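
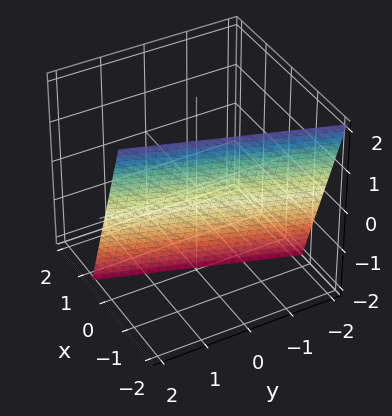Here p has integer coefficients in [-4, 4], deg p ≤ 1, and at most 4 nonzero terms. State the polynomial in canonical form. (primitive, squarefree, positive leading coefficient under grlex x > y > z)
1. deg p = 1.
2. Reading off the gridlines: it crosses the y-axis at the gridline y = 2; it meets the z-axis at z = -2 (among the integer gridlines).
3. Solving for integer coefficients yields p as stated.

3*x - y + z + 2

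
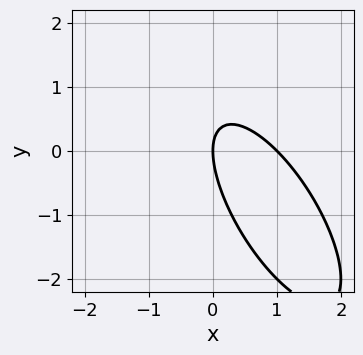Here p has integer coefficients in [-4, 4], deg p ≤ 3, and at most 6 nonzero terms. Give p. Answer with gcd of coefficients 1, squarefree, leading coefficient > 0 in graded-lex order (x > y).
1. deg p = 2. The shape is more complex than any degree-1 curve.
2. Observable constraints: it crosses the y-axis at the gridline y = 0; among the integer gridlines, it crosses the x-axis at x ∈ {0, 1}.
3. These observations pin down the coefficients.

2*x^2 + 2*x*y + y^2 - 2*x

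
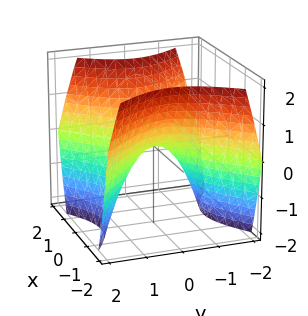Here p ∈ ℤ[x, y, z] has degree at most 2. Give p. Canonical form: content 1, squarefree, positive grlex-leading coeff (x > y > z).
1. Degree: a saddle surface; a quadric, so deg p = 2.
2. Symmetries: mirror symmetry y ↦ −y ⇒ only even powers of y; the x ↦ −x reflection is a symmetry, so x appears only in even powers.
3. From the axis intercepts and sections: it crosses the y-axis at the gridline y = 0; it meets the z-axis at z = 0 (among the integer gridlines); it meets the x-axis at x = 0 (among the integer gridlines).
4. Fitting integer coefficients to these (and the overall shape) gives p.

x^2 - y^2 - z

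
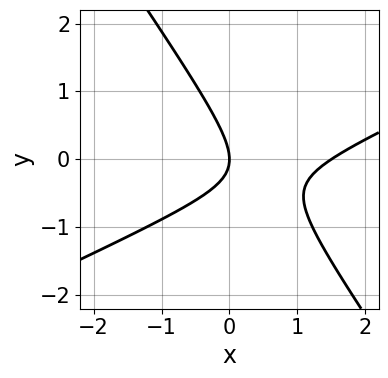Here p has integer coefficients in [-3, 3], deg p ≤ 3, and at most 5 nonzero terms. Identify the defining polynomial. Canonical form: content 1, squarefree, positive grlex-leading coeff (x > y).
2*x^2 - 3*x*y - 3*y^2 - 3*x

First, degree: a generic line meets the curve in up to 2 points, so deg p = 2.
Next, from the axis intercepts and sections: one x-axis crossing is at x = 0; it crosses the y-axis at the gridline y = 0.
Finally, these observations pin down the coefficients.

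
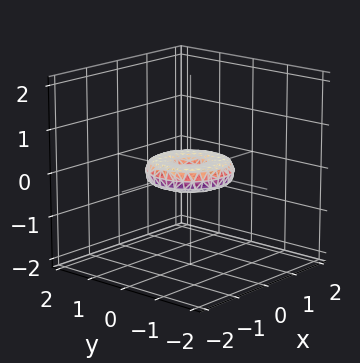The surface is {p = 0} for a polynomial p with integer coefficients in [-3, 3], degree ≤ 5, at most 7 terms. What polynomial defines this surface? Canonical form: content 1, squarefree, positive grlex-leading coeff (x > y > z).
1. Degree: the shape is more complex than any degree-3 surface, so deg p = 4.
2. Symmetries: the z-axis is an axis of rotation, so x and y enter only as x² + y².
3. From the visible intercepts: among the integer gridlines, it crosses the x-axis at x ∈ {-1, 0, 1}; one z-axis crossing is at z = 0; the y-axis gridline crossings are at y ∈ {-1, 0, 1}.
4. Together with the visible shape, these determine p as stated.

x^4 + 2*x^2*y^2 + y^4 - x^2 - y^2 + 3*z^2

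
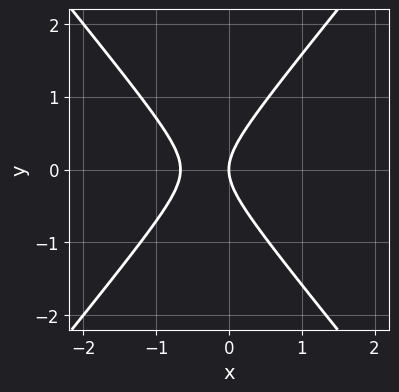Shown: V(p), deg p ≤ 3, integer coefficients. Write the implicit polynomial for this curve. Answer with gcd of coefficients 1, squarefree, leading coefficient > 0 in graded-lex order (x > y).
The degree is 2 — a generic line meets the curve in up to 2 points.
Symmetries: mirror symmetry y ↦ −y ⇒ only even powers of y.
Checking where it meets the axes: it crosses the x-axis at the gridline x = 0; it meets the y-axis at y = 0 (among the integer gridlines).
Assembling these constraints gives the stated polynomial.

3*x^2 - 2*y^2 + 2*x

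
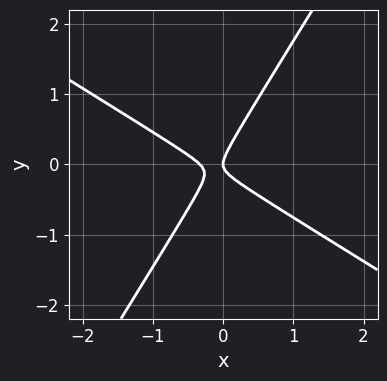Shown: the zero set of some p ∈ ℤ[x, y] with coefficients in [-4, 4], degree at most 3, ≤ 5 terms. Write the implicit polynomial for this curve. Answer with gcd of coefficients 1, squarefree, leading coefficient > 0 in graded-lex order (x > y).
First, degree: no degree-1 curve has this shape, so deg p = 2.
Next, against the integer gridlines: it crosses the y-axis at the gridline y = 0; it meets the x-axis at x = 0 (among the integer gridlines).
Finally, putting this together gives p.

3*x^2 + 3*x*y - 3*y^2 + x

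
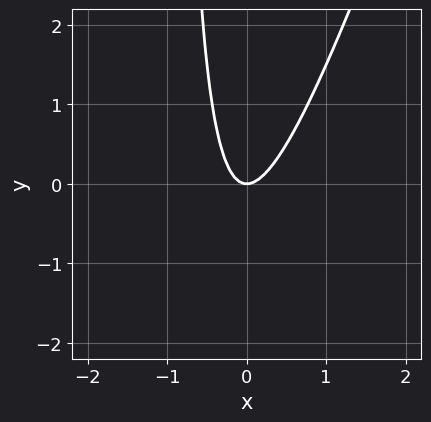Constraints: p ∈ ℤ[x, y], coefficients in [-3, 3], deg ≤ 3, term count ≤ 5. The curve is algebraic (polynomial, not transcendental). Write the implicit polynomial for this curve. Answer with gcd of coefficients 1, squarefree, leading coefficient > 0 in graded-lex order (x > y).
3*x^2 - x*y - y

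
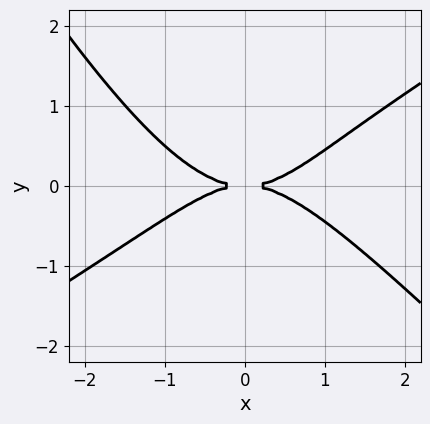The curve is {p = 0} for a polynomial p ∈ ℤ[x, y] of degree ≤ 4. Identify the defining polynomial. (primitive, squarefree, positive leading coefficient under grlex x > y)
x^4 - 2*x^2*y^2 - x*y^3 + y^3 - 3*y^2

deg p = 4.
Observable constraints: it crosses the x-axis at the gridline x = 0; it meets the y-axis at y = 0 (among the integer gridlines).
Solving for integer coefficients yields p as stated.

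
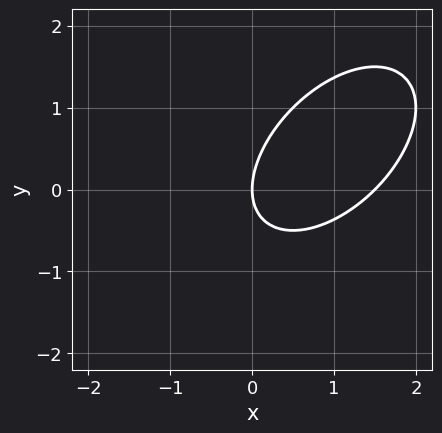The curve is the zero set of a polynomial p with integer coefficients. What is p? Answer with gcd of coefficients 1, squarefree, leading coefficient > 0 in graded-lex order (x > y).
First, deg p = 2. A generic line meets the curve in up to 2 points.
Next, reading off the gridlines: one x-axis crossing is at x = 0; it meets the y-axis at y = 0 (among the integer gridlines).
Finally, the integer polynomial consistent with all of this is the stated p.

2*x^2 - 2*x*y + 2*y^2 - 3*x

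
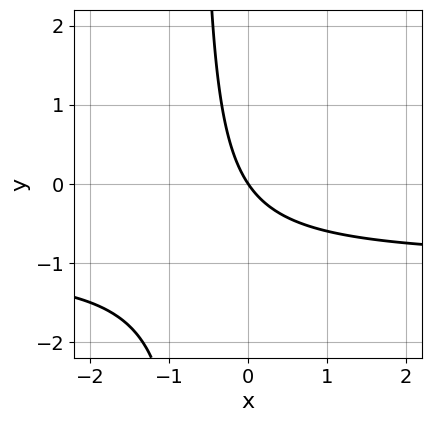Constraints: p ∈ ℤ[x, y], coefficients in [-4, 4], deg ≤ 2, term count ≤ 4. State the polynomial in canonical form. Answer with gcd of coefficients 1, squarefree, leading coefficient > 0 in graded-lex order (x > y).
3*x*y + 3*x + 2*y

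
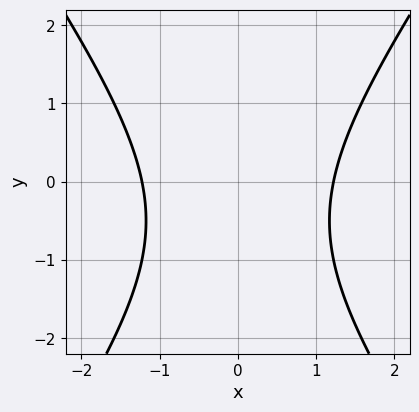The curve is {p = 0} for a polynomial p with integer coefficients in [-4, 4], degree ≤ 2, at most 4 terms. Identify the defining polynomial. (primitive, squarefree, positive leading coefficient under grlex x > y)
(a) The degree is 2 — the shape is more complex than any degree-1 curve.
(b) Symmetries: it's symmetric under x → −x, forcing even powers of x.
(c) Checking where it meets the axes: the curve avoids every integer y-axis point in the box.
(d) Putting this together gives p.

2*x^2 - y^2 - y - 3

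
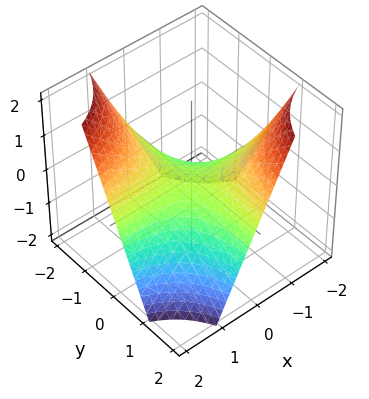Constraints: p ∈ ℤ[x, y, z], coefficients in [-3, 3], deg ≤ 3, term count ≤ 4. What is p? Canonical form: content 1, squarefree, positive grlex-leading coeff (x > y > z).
x*y + z

The degree is 2 — a saddle surface; a quadric.
Against the integer gridlines: every point of the x-axis in the box is on the surface; one z-axis crossing is at z = 0; every point of the y-axis in the box is on the surface.
Together with the visible shape, these determine p as stated.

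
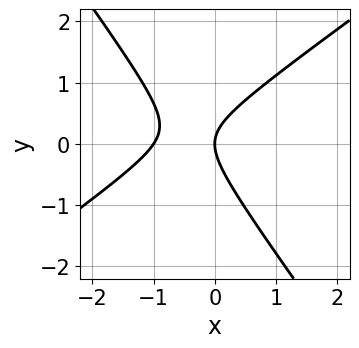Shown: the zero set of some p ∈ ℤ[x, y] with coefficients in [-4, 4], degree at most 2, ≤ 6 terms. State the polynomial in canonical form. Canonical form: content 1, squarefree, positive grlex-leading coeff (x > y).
3*x^2 - 2*x*y - 3*y^2 + 3*x

First, degree: a generic line meets the curve in up to 2 points, so deg p = 2.
Next, from the axis intercepts and sections: one y-axis crossing is at y = 0; the x-axis gridline crossings are at x ∈ {-1, 0}.
Finally, assembling these constraints gives the stated polynomial.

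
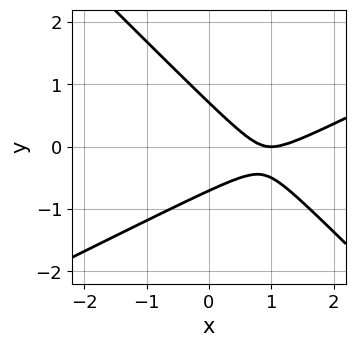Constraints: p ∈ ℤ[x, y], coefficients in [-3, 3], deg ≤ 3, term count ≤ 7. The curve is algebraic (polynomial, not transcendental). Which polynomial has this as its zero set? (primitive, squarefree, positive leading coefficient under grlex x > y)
(a) The degree is 2 — a generic line meets the curve in up to 2 points.
(b) From the visible intercepts: one x-axis crossing is at x = 1.
(c) These observations pin down the coefficients.

x^2 - x*y - 2*y^2 - 2*x + 1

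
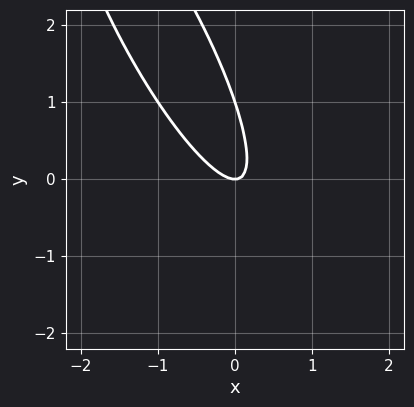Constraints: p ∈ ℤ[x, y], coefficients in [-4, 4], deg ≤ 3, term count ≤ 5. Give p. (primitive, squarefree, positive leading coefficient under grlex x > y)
1. deg p = 2. The shape is more complex than any degree-1 curve.
2. Observable constraints: it crosses the x-axis at the gridline x = 0; among the integer gridlines, it crosses the y-axis at y ∈ {0, 1}.
3. Solving for integer coefficients yields p as stated.

3*x^2 + 3*x*y + y^2 - y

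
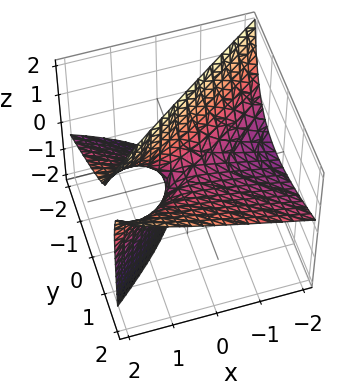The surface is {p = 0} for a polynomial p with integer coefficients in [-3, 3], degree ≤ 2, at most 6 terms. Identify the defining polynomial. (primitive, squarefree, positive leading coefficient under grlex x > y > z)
First, deg p = 2. The shape is more complex than any degree-1 surface.
Then, from the axis intercepts and sections: it crosses the y-axis at the gridline y = 0; it meets the x-axis at x = 0 (among the integer gridlines); one z-axis crossing is at z = 0.
Finally, these observations pin down the coefficients.

x^2 - 3*x*z - 2*y^2 + 3*y*z + 2*z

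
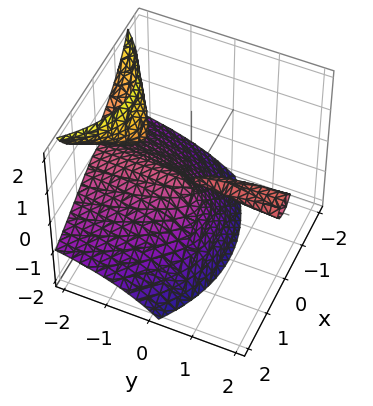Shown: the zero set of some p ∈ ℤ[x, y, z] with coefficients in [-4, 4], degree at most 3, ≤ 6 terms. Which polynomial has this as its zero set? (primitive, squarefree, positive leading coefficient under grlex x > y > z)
2*y*z^2 + z^3 + 2*x^2 - y*z

First, the picture has 3 separate pieces. Treating them together as one polynomial.
Next, degree: a generic line meets the surface in up to 3 points, so deg p = 3.
Next, from the axis intercepts and sections: it meets the z-axis at z = 0 (among the integer gridlines); it crosses the x-axis at the gridline x = 0; every point of the y-axis in the box is on the surface.
Finally, fitting integer coefficients to these (and the overall shape) gives p.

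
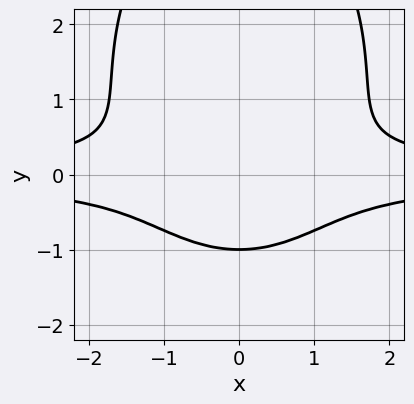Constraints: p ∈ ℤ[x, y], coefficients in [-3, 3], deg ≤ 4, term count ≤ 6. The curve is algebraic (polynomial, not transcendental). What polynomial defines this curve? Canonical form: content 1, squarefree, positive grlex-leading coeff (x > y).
The degree is 4 — no degree-3 curve has this shape.
Symmetries: it's symmetric under x → −x, forcing even powers of x.
From the visible intercepts: no x-intercept at any integer in the box; it crosses the y-axis at the gridline y = -1.
Fitting integer coefficients to these (and the overall shape) gives p.

2*x^2*y^2 + y^4 - 3*y^3 - 3*y^2 - 1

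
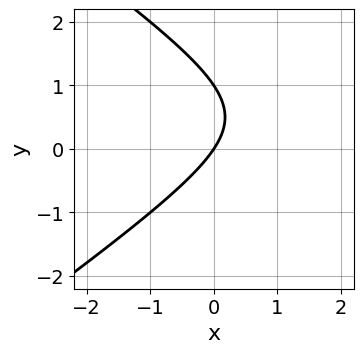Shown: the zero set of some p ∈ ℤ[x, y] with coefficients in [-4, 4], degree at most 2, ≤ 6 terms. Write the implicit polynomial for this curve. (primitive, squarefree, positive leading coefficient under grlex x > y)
x^2 - 2*y^2 - 3*x + 2*y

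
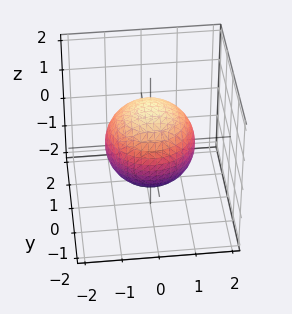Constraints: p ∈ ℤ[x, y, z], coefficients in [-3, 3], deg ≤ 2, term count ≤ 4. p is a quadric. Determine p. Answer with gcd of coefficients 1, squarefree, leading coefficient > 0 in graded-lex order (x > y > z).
2*x^2 + 2*y^2 + 2*z^2 - 3

deg p = 2. Bounded and convex; a quadric.
Symmetries: mirror symmetry z ↦ −z ⇒ only even powers of z; the z-axis is an axis of rotation, so x and y enter only as x² + y².
Against the integer gridlines: a circular section at z = 0 has radius between 1 and 2.
Fitting integer coefficients to these (and the overall shape) gives p.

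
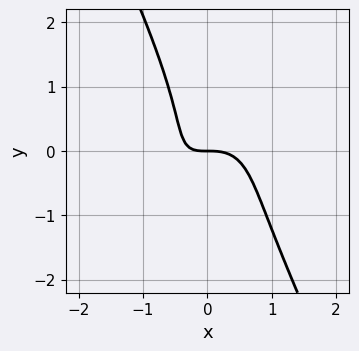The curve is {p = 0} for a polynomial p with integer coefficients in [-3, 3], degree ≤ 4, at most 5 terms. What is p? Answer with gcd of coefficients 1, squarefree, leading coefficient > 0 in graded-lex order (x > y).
1. deg p = 3.
2. Reading off the gridlines: it meets the y-axis at y = 0 (among the integer gridlines); it crosses the x-axis at the gridline x = 0.
3. Together with the visible shape, these determine p as stated.

3*x^3 - 3*x^2*y + y^3 + 2*x*y + 2*y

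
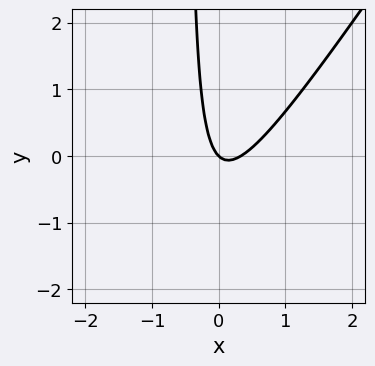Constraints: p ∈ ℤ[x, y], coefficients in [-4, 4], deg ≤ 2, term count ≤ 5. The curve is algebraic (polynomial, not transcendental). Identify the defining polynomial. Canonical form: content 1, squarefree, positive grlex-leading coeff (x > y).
3*x^2 - 2*x*y - x - y

deg p = 2.
Observable constraints: it crosses the x-axis at the gridline x = 0; it crosses the y-axis at the gridline y = 0.
Assembling these constraints gives the stated polynomial.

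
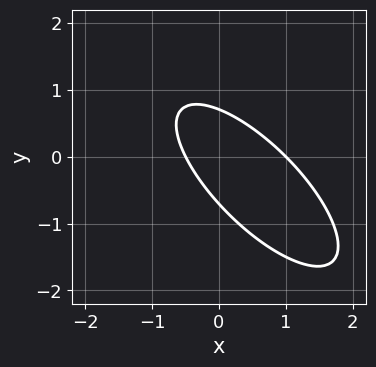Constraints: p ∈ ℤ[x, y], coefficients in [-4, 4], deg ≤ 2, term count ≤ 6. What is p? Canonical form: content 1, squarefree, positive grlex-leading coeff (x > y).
2*x^2 + 3*x*y + 2*y^2 - x - 1

(a) The degree is 2 — a generic line meets the curve in up to 2 points.
(b) Checking where it meets the axes: it meets the x-axis at x = 1 (among the integer gridlines).
(c) Fitting integer coefficients to these (and the overall shape) gives p.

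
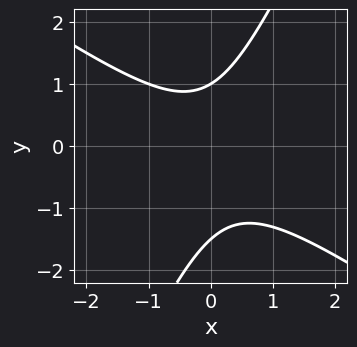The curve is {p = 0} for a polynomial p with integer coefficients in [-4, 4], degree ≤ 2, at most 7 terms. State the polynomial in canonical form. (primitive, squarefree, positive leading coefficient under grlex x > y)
3*x^2 + 3*x*y - 2*y^2 - y + 3

First, degree: no degree-1 curve has this shape, so deg p = 2.
Then, checking where it meets the axes: it misses every integer gridline on the x-axis; it meets the y-axis at y = 1 (among the integer gridlines).
Finally, putting this together gives p.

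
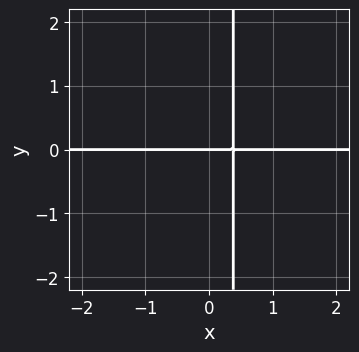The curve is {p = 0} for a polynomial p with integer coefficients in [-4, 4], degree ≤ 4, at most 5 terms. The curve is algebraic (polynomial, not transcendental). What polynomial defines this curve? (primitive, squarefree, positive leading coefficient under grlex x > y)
1. The degree is 3 — the shape is more complex than any degree-2 curve.
2. From the axis intercepts and sections: it crosses the y-axis at the gridline y = 0; the visible x-axis segment lies entirely on the curve.
3. Putting this together gives p.

x^2*y - 3*x*y + y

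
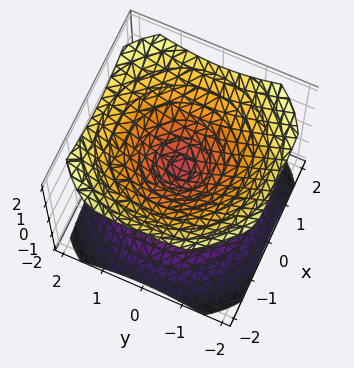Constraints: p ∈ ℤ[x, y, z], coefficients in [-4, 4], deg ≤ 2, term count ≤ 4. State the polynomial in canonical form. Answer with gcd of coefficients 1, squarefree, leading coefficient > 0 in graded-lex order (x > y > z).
2*x^2 + 2*y^2 - 3*z^2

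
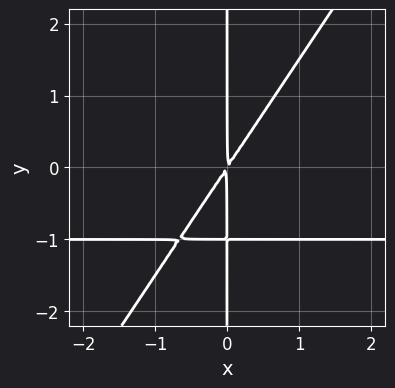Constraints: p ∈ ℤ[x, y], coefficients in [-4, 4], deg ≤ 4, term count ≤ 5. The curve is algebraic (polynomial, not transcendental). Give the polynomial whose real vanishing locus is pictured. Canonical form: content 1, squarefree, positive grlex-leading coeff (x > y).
1. deg p = 3. The shape is more complex than any degree-2 curve.
2. Observable constraints: every point of the y-axis in the box is on the curve.
3. Matching integer coefficients to the picture gives p.

3*x^2*y - 2*x*y^2 + 3*x^2 - 2*x*y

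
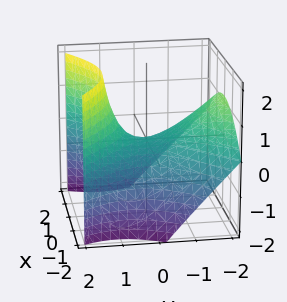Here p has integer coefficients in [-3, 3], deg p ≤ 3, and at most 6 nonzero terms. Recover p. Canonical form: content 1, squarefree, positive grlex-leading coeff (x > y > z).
x^2 - y^2 - y*z + 2*z

1. Degree: no degree-1 surface has this shape, so deg p = 2.
2. Reading off the gridlines: it meets the y-axis at y = 0 (among the integer gridlines); it crosses the x-axis at the gridline x = 0; it meets the z-axis at z = 0 (among the integer gridlines).
3. Solving for integer coefficients yields p as stated.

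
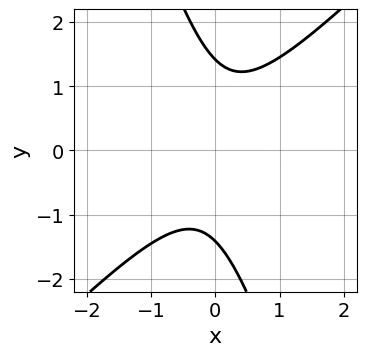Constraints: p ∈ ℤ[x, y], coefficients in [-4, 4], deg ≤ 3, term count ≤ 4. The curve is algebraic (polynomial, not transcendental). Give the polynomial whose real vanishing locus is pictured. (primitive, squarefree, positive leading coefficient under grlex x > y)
3*x^2 - 2*x*y - y^2 + 2

1. The degree is 2 — no degree-1 curve has this shape.
2. Reading off the gridlines: no x-intercept at any integer in the box.
3. Together with the visible shape, these determine p as stated.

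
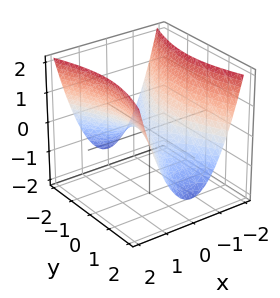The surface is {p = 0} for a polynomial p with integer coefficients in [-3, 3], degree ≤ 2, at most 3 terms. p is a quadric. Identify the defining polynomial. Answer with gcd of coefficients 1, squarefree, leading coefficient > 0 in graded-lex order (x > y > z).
1. Degree: a hyperbolic paraboloid; a quadric, so deg p = 2.
2. Symmetries: mirror symmetry y ↦ −y ⇒ only even powers of y; it's symmetric under x → −x, forcing even powers of x.
3. Against the integer gridlines: it crosses the x-axis at the gridline x = 0; it crosses the y-axis at the gridline y = 0.
4. These observations pin down the coefficients.

3*x^2 - y^2 - 3*z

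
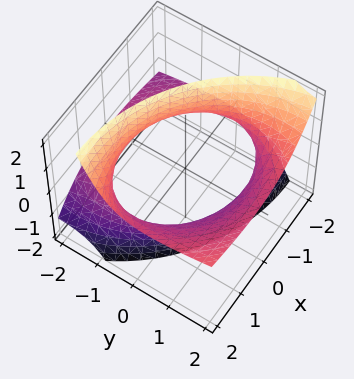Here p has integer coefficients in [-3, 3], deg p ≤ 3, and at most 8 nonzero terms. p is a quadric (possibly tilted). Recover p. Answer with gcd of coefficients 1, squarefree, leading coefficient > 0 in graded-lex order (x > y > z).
1. Degree: no degree-1 surface has this shape, so deg p = 2.
2. From the axis intercepts and sections: no z-intercept at any integer in the box.
3. Assembling these constraints gives the stated polynomial.

x^2 - 2*x*z + y^2 - 3*y*z - z^2 - 3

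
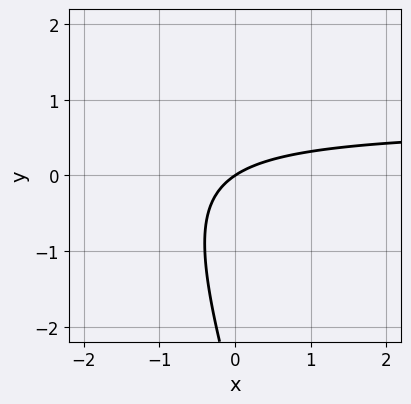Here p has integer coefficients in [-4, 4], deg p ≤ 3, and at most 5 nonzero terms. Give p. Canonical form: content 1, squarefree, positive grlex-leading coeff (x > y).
First, deg p = 2. A generic line meets the curve in up to 2 points.
Then, from the axis intercepts and sections: it crosses the y-axis at the gridline y = 0; it meets the x-axis at x = 0 (among the integer gridlines).
Finally, the integer polynomial consistent with all of this is the stated p.

3*x*y + y^2 - 2*x + 3*y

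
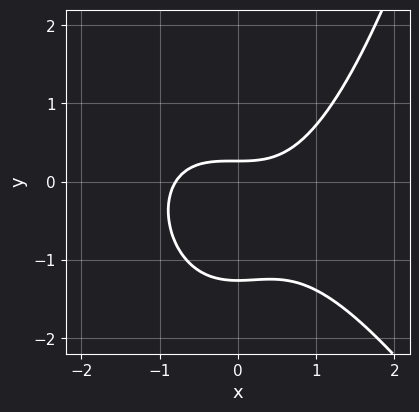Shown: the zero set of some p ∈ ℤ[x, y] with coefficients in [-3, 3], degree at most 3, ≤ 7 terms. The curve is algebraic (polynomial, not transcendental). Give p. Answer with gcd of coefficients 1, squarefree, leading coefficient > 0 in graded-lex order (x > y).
2*x^3 + x^2*y - 3*y^2 - 3*y + 1

Degree: no degree-2 curve has this shape, so deg p = 3.
Solving for integer coefficients yields p as stated.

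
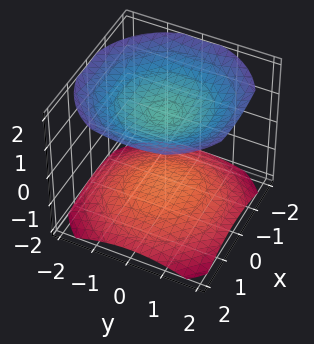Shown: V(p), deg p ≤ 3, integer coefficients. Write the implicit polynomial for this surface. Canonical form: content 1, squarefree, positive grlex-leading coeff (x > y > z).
x^2 + y^2 - 2*z^2 + 3

First, I count 2 distinct pieces.
Next, the degree is 2 — two separate bowl-shaped sheets opening away from each other; a quadric.
Next, symmetries: the z ↦ −z reflection is a symmetry, so z appears only in even powers; the surface is invariant under rotation about z: p = q(x² + y², z).
Next, observable constraints: the surface avoids every integer y-axis point in the box; the surface avoids every integer x-axis point in the box.
Finally, together with the visible shape, these determine p as stated.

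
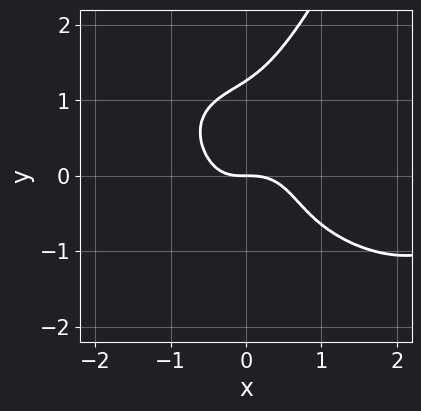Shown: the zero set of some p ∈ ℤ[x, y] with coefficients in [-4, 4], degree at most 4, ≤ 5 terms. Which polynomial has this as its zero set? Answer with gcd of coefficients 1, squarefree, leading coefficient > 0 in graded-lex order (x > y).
x^4 - 2*x*y^3 + y^4 - 3*x^3 - 2*y

(a) Degree: the shape is more complex than any degree-3 curve, so deg p = 4.
(b) Reading off the gridlines: it crosses the y-axis at the gridline y = 0; it crosses the x-axis at the gridline x = 0.
(c) Fitting integer coefficients to these (and the overall shape) gives p.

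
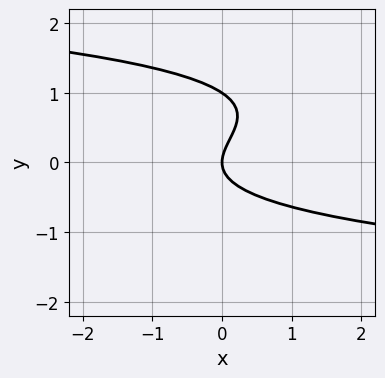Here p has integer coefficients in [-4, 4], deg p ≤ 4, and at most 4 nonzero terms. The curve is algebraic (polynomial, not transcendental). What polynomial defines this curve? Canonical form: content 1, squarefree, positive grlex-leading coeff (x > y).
(a) Degree: the shape is more complex than any degree-2 curve, so deg p = 3.
(b) Observable constraints: the y-axis gridline crossings are at y ∈ {0, 1}; it crosses the x-axis at the gridline x = 0.
(c) Together with the visible shape, these determine p as stated.

3*y^3 - 3*y^2 + 2*x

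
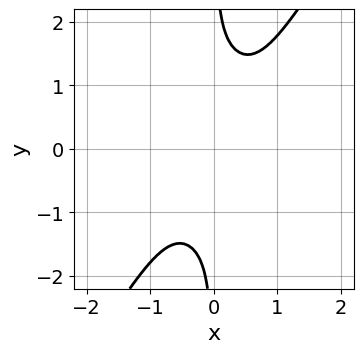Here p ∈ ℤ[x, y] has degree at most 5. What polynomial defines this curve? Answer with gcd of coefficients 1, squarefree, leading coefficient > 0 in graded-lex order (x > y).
First, the degree is 4 — no degree-3 curve has this shape.
Then, reading off the gridlines: it misses every integer gridline on the x-axis; it misses every integer gridline on the y-axis.
Finally, solving for integer coefficients yields p as stated.

3*x^4 + 2*x^2*y^2 - 2*x*y^3 + 2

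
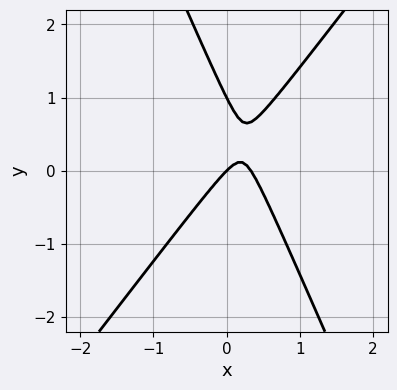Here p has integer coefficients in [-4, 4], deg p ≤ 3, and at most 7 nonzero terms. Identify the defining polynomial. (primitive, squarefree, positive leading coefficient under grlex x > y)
3*x^2 - x*y - y^2 - x + y

1. The degree is 2 — the shape is more complex than any degree-1 curve.
2. Against the integer gridlines: it meets the x-axis at x = 0 (among the integer gridlines); the y-axis gridline crossings are at y ∈ {0, 1}.
3. Fitting integer coefficients to these (and the overall shape) gives p.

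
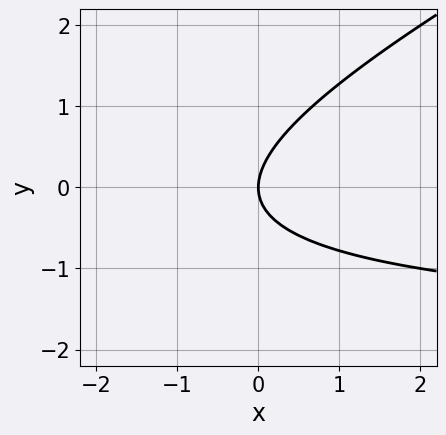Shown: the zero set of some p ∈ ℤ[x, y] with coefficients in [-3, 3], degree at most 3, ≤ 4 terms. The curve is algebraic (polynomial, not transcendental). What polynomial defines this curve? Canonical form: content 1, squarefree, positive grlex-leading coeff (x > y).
First, deg p = 2. A generic line meets the curve in up to 2 points.
Then, observable constraints: one y-axis crossing is at y = 0; it crosses the x-axis at the gridline x = 0.
Finally, matching integer coefficients to the picture gives p.

x*y - 2*y^2 + 2*x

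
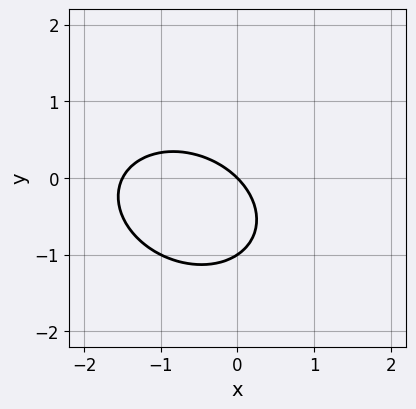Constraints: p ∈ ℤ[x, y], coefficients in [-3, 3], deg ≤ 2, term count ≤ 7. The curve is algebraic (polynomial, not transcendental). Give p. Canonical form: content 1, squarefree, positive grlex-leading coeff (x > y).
2*x^2 + x*y + 3*y^2 + 3*x + 3*y

The degree is 2 — the shape is more complex than any degree-1 curve.
Observable constraints: among the integer gridlines, it crosses the y-axis at y ∈ {-1, 0}; it meets the x-axis at x = 0 (among the integer gridlines).
Solving for integer coefficients yields p as stated.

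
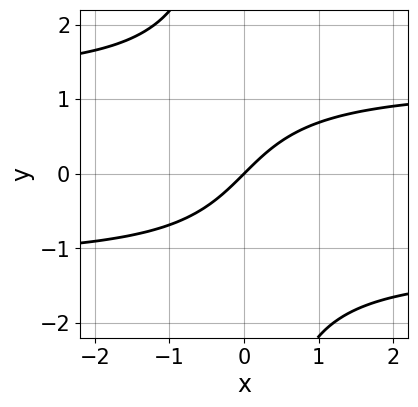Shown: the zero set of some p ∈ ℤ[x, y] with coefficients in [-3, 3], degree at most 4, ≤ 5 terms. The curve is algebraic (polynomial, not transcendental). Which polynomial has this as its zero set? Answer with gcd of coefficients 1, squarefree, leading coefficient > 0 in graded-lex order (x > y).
2*x*y^2 - 3*x + 3*y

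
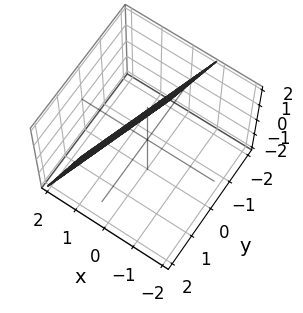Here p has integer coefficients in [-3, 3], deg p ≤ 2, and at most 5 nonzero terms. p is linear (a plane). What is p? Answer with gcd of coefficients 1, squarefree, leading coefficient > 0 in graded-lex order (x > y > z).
The degree is 1 — every cross-section is a straight line — this is a plane.
From the axis intercepts and sections: it crosses the z-axis at the gridline z = 2; it meets the y-axis at y = -2 (among the integer gridlines).
Putting this together gives p.

3*x - y + z - 2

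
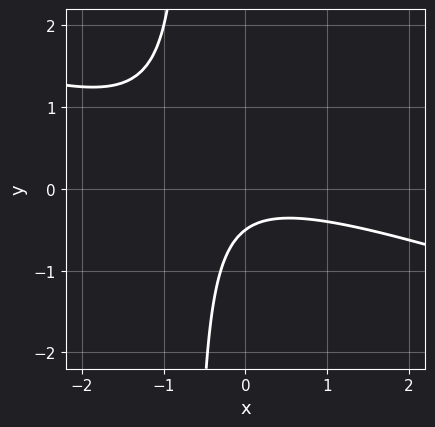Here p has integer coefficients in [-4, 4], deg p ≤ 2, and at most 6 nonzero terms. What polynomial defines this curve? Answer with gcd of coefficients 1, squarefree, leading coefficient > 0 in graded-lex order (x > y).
x^2 + 3*x*y + 2*y + 1

1. Degree: the shape is more complex than any degree-1 curve, so deg p = 2.
2. Observable constraints: no x-intercept at any integer in the box.
3. Solving for integer coefficients yields p as stated.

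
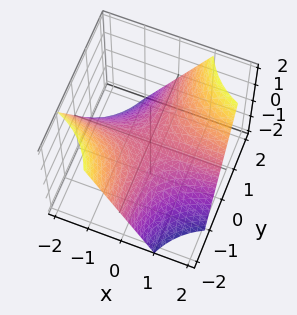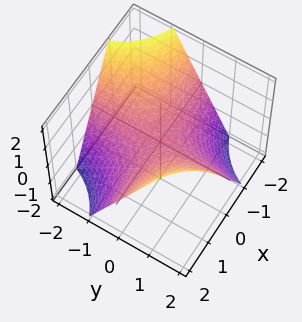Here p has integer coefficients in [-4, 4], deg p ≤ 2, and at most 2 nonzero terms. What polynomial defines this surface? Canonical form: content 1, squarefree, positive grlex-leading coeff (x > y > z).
x*y - z

(a) Degree: a saddle surface; a quadric, so deg p = 2.
(b) Checking where it meets the axes: it meets the z-axis at z = 0 (among the integer gridlines); every point of the x-axis in the box is on the surface.
(c) Matching integer coefficients to the picture gives p.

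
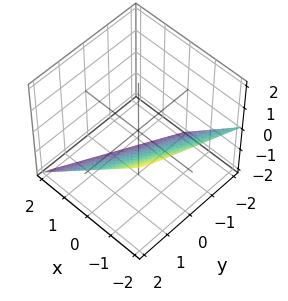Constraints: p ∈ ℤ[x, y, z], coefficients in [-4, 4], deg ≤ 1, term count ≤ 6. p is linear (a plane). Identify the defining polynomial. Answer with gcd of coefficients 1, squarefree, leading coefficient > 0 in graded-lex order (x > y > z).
2*x - y + 2*z + 2

Degree: every cross-section is a straight line — this is a plane, so deg p = 1.
From the axis intercepts and sections: one y-axis crossing is at y = 2; it crosses the z-axis at the gridline z = -1; it meets the x-axis at x = -1 (among the integer gridlines).
Together with the visible shape, these determine p as stated.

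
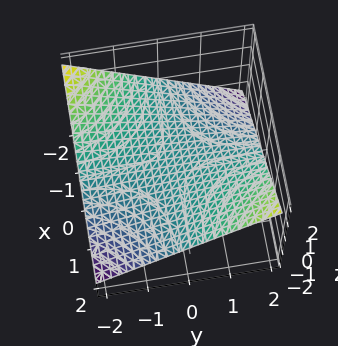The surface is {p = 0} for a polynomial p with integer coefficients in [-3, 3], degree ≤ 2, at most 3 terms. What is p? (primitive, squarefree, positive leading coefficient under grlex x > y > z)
Degree: a saddle surface; a quadric, so deg p = 2.
Checking where it meets the axes: the visible x-axis segment lies entirely on the surface; every point of the y-axis in the box is on the surface; one z-axis crossing is at z = 0.
Matching integer coefficients to the picture gives p.

x*y - 3*z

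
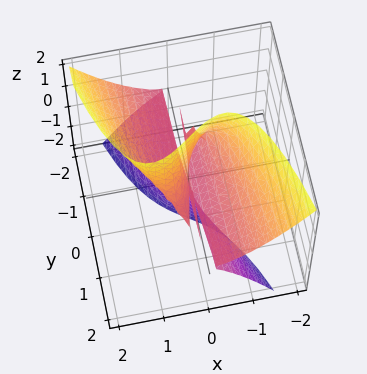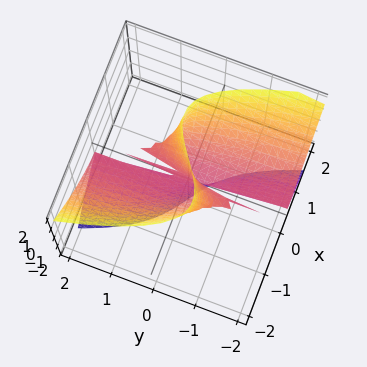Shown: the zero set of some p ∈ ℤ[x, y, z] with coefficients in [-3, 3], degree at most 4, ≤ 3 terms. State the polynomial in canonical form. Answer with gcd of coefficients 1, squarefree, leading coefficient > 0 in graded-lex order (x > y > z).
The degree is 3 — no degree-2 surface has this shape.
Observable constraints: every point of the y-axis in the box is on the surface; it crosses the x-axis at the gridline x = 0; the visible z-axis segment lies entirely on the surface.
Assembling these constraints gives the stated polynomial.

3*x^3 + 2*y*z^2 - 3*x*z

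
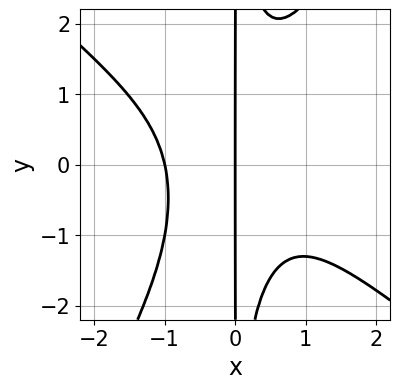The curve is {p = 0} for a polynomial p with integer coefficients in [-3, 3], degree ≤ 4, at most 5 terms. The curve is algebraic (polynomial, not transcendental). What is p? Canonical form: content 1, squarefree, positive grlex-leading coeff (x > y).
1. deg p = 4. No degree-3 curve has this shape.
2. Against the integer gridlines: every point of the y-axis in the box is on the curve; among the integer gridlines, it crosses the x-axis at x ∈ {-1, 0}.
3. Assembling these constraints gives the stated polynomial.

3*x^4 + 2*x^3*y - 2*x^2*y^2 + 3*x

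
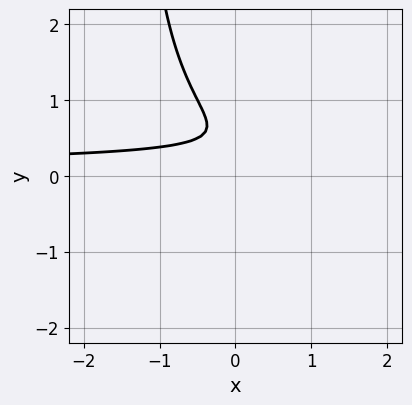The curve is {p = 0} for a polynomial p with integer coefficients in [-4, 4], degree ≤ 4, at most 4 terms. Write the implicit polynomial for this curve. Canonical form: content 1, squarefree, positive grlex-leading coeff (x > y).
First, degree: a generic line meets the curve in up to 3 points, so deg p = 3.
Then, reading off the gridlines: no x-intercept at any integer in the box; the curve avoids every integer y-axis point in the box.
Finally, the integer polynomial consistent with all of this is the stated p.

2*x*y^2 + 3*y^2 - 3*y + 1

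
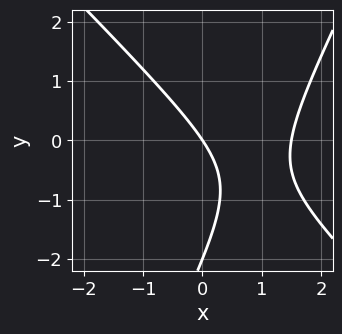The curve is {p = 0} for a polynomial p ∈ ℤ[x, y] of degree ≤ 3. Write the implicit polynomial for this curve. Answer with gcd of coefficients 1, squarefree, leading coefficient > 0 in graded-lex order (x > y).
2*x^2 + x*y - y^2 - 3*x - 2*y

1. The degree is 2 — no degree-1 curve has this shape.
2. Reading off the gridlines: the y-axis gridline crossings are at y ∈ {-2, 0}; it meets the x-axis at x = 0 (among the integer gridlines).
3. Fitting integer coefficients to these (and the overall shape) gives p.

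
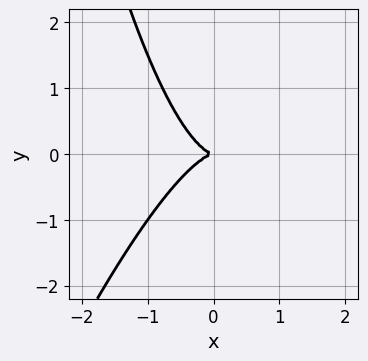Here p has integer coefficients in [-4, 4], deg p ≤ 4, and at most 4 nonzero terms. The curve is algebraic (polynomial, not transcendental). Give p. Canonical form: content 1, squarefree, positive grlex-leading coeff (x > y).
(a) The degree is 3 — the shape is more complex than any degree-2 curve.
(b) From the axis intercepts and sections: one y-axis crossing is at y = 0; it meets the x-axis at x = 0 (among the integer gridlines).
(c) Assembling these constraints gives the stated polynomial.

3*x^3 - x^2*y + 2*y^2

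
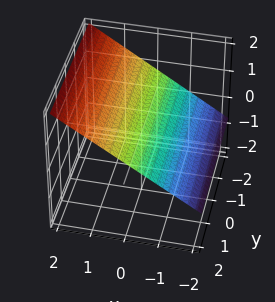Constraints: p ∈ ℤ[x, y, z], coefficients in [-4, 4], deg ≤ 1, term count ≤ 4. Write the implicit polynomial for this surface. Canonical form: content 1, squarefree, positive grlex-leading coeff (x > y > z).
First, deg p = 1. Every cross-section is a straight line — this is a plane.
Then, observable constraints: it crosses the x-axis at the gridline x = -1; the surface avoids every integer y-axis point in the box.
Finally, these observations pin down the coefficients.

2*x - 3*z + 2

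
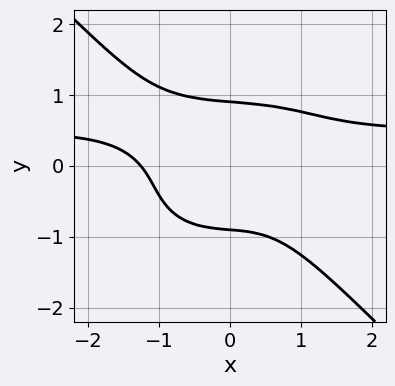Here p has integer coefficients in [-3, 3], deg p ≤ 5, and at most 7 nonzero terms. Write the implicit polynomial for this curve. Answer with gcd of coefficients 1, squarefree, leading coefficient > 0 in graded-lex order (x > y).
2*x^3*y + x*y^3 + 3*y^4 - x^3 - 2

1. Degree: the shape is more complex than any degree-3 curve, so deg p = 4.
2. The integer polynomial consistent with all of this is the stated p.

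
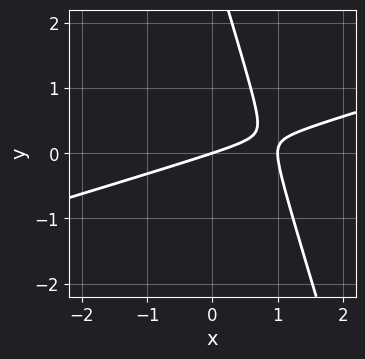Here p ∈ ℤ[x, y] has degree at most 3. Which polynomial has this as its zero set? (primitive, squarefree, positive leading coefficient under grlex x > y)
(a) The degree is 2 — a generic line meets the curve in up to 2 points.
(b) From the visible intercepts: one y-axis crossing is at y = 0; among the integer gridlines, it crosses the x-axis at x ∈ {0, 1}.
(c) Fitting integer coefficients to these (and the overall shape) gives p.

x^2 - 3*x*y - y^2 - x + 3*y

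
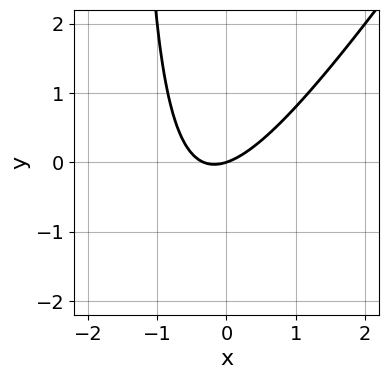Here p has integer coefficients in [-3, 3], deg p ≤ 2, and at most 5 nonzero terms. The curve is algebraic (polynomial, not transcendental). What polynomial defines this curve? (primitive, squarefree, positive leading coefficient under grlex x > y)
3*x^2 - 2*x*y + x - 3*y

First, deg p = 2.
Next, from the visible intercepts: one x-axis crossing is at x = 0; one y-axis crossing is at y = 0.
Finally, fitting integer coefficients to these (and the overall shape) gives p.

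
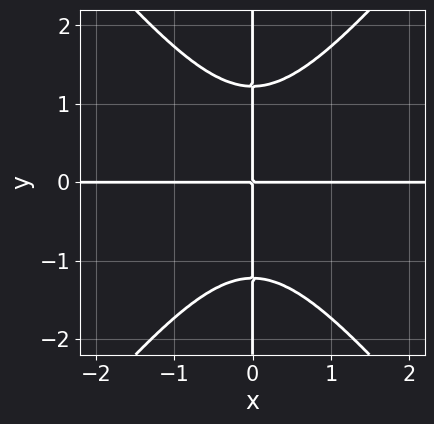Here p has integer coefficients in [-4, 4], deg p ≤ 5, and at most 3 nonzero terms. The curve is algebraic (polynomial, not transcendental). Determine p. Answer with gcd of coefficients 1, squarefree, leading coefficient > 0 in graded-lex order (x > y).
1. deg p = 4. A generic line meets the curve in up to 4 points.
2. Checking where it meets the axes: the visible x-axis segment lies entirely on the curve; the visible y-axis segment lies entirely on the curve.
3. Assembling these constraints gives the stated polynomial.

3*x^3*y - 2*x*y^3 + 3*x*y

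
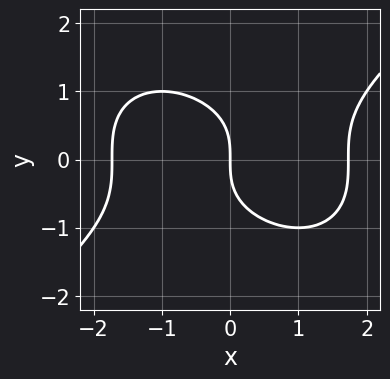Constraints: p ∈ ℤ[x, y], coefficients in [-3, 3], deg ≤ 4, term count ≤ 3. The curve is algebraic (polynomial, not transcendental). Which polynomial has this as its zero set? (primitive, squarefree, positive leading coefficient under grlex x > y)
First, the degree is 3 — a generic line meets the curve in up to 3 points.
Then, reading off the gridlines: it meets the y-axis at y = 0 (among the integer gridlines); it meets the x-axis at x = 0 (among the integer gridlines).
Finally, assembling these constraints gives the stated polynomial.

x^3 - 2*y^3 - 3*x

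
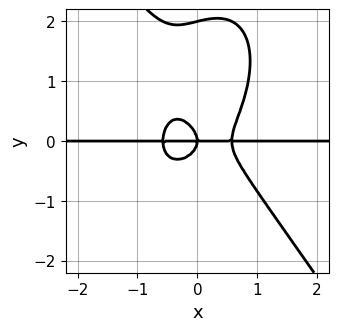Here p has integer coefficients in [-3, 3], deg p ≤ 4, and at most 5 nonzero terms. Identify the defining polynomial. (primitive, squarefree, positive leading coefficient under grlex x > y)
(a) The degree is 4 — no degree-3 curve has this shape.
(b) From the axis intercepts and sections: among the integer gridlines, it crosses the y-axis at y ∈ {0, 2}; the visible x-axis segment lies entirely on the curve.
(c) Solving for integer coefficients yields p as stated.

3*x^3*y + y^4 - 2*y^3 - x*y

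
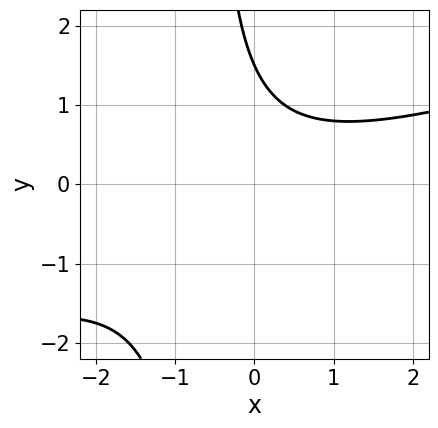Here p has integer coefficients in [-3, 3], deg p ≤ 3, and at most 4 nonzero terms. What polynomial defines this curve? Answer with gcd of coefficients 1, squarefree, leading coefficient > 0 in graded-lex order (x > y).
First, deg p = 2. No degree-1 curve has this shape.
Then, reading off the gridlines: it misses every integer gridline on the x-axis.
Finally, assembling these constraints gives the stated polynomial.

x^2 - 3*x*y - 2*y + 3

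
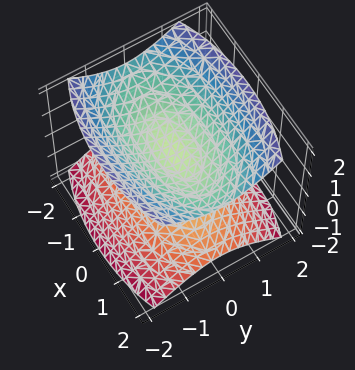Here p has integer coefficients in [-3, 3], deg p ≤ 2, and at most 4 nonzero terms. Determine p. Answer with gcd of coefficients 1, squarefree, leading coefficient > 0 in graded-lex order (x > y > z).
I count 2 distinct pieces. They look like related sheets of one shape, so recover p as a whole.
deg p = 2. Two sheets facing apart; a quadric.
Symmetries: it's symmetric under z → −z, forcing even powers of z; mirror symmetry y ↦ −y ⇒ only even powers of y; it's symmetric under x → −x, forcing even powers of x.
Reading off the gridlines: it misses every integer gridline on the x-axis; no y-intercept at any integer in the box.
Together with the visible shape, these determine p as stated.

x^2 + 3*y^2 - 3*z^2 + 1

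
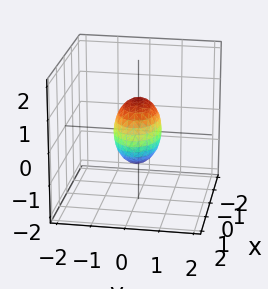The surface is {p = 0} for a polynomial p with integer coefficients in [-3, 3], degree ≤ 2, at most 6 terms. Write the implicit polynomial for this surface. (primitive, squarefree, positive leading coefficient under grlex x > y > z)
1. The degree is 2 — a closed, bounded, convex surface; a quadric.
2. Symmetries: it's symmetric under y → −y, forcing even powers of y; mirror symmetry x ↦ −x ⇒ only even powers of x; it's symmetric under z → −z, forcing even powers of z.
3. From the visible intercepts: the x-axis gridline crossings are at x ∈ {-1, 1}; the z-axis gridline crossings are at z ∈ {-1, 1}.
4. The integer polynomial consistent with all of this is the stated p.

x^2 + 2*y^2 + z^2 - 1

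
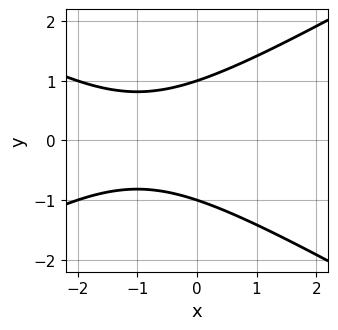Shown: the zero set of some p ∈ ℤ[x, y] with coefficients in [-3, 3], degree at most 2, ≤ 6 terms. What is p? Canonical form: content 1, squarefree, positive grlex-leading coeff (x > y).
x^2 - 3*y^2 + 2*x + 3

(a) Degree: the shape is more complex than any degree-1 curve, so deg p = 2.
(b) Symmetries: the y ↦ −y reflection is a symmetry, so y appears only in even powers.
(c) From the visible intercepts: the y-axis gridline crossings are at y ∈ {-1, 1}; no x-intercept at any integer in the box.
(d) Matching integer coefficients to the picture gives p.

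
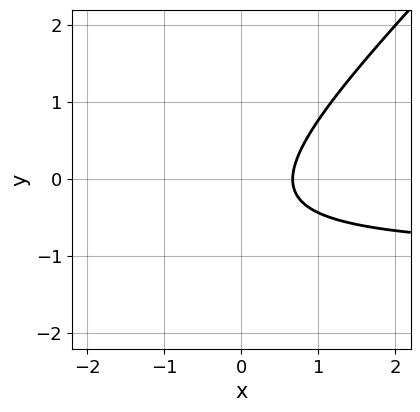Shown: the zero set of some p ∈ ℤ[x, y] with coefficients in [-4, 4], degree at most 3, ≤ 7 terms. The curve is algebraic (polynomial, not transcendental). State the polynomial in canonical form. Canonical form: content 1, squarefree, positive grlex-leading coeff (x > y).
3*x*y - 3*y^2 + 3*x - 2*y - 2

First, the degree is 2 — a generic line meets the curve in up to 2 points.
Then, from the axis intercepts and sections: it misses every integer gridline on the y-axis.
Finally, solving for integer coefficients yields p as stated.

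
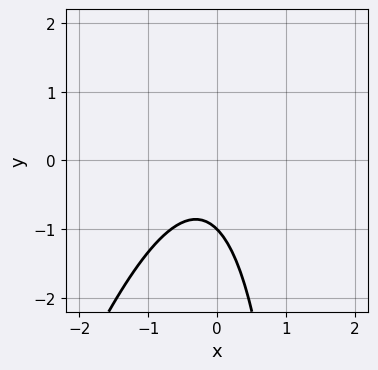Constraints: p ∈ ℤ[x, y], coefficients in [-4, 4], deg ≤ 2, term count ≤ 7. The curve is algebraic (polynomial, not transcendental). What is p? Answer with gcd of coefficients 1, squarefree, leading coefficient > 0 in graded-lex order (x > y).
First, the degree is 2 — a generic line meets the curve in up to 2 points.
Next, from the axis intercepts and sections: it crosses the y-axis at the gridline y = -1; it misses every integer gridline on the x-axis.
Finally, assembling these constraints gives the stated polynomial.

3*x^2 - x*y + x + 2*y + 2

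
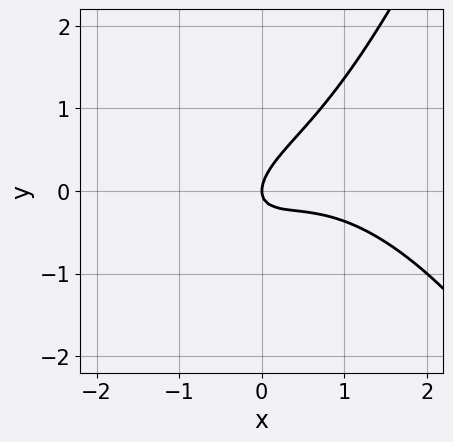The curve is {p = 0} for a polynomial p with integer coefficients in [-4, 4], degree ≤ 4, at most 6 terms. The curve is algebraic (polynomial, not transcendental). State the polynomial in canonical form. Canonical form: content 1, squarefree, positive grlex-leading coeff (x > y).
1. Degree: the shape is more complex than any degree-2 curve, so deg p = 3.
2. Observable constraints: it crosses the x-axis at the gridline x = 0; one y-axis crossing is at y = 0.
3. Solving for integer coefficients yields p as stated.

x^3 - x^2 + 2*x*y - 2*y^2 + x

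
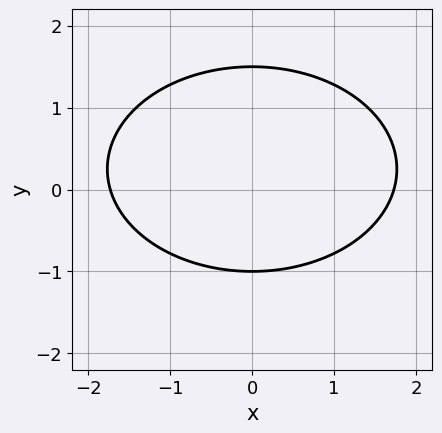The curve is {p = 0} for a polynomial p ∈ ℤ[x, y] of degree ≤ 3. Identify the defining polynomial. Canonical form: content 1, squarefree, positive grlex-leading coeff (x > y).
x^2 + 2*y^2 - y - 3

(a) The degree is 2 — no degree-1 curve has this shape.
(b) Symmetries: it's symmetric under x → −x, forcing even powers of x.
(c) From the axis intercepts and sections: one y-axis crossing is at y = -1.
(d) Assembling these constraints gives the stated polynomial.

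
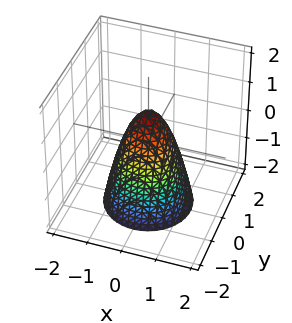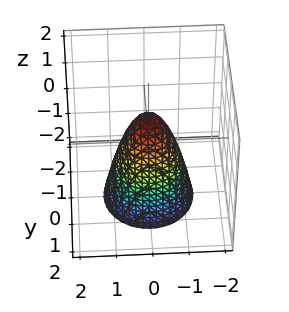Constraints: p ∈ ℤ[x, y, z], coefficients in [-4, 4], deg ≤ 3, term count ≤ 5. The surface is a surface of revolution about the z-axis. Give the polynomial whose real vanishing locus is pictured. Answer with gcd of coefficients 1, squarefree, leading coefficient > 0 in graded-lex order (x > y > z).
2*x^2 + 2*y^2 + z - 1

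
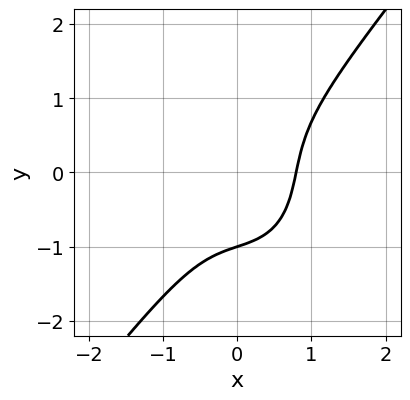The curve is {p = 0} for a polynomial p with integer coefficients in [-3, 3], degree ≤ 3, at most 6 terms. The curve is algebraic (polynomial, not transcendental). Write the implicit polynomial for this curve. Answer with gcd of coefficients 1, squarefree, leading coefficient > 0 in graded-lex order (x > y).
2*x^3 - y^3 - x*y - 1

First, the degree is 3 — no degree-2 curve has this shape.
Then, checking where it meets the axes: it meets the y-axis at y = -1 (among the integer gridlines).
Finally, assembling these constraints gives the stated polynomial.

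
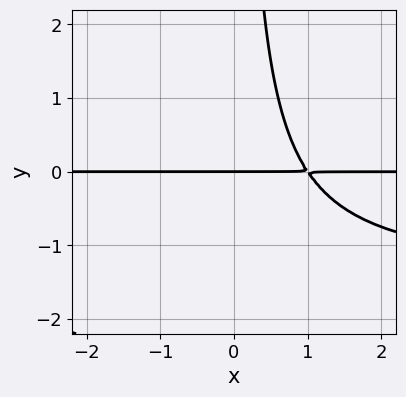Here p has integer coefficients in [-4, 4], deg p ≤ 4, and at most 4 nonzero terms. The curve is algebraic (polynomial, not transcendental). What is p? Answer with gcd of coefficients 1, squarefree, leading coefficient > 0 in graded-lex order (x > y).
2*x*y^2 + 3*x*y - 3*y

(a) Degree: the shape is more complex than any degree-2 curve, so deg p = 3.
(b) Observable constraints: the visible x-axis segment lies entirely on the curve; it crosses the y-axis at the gridline y = 0.
(c) These observations pin down the coefficients.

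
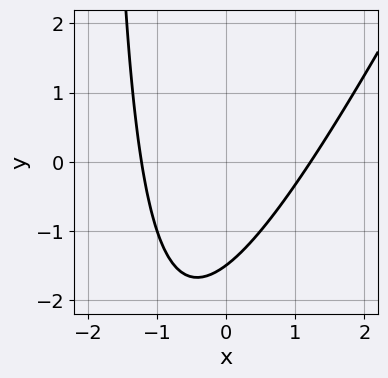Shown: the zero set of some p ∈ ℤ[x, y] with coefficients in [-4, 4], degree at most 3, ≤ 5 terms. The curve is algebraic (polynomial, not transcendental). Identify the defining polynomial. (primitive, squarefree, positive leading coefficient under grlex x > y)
1. Degree: no degree-1 curve has this shape, so deg p = 2.
2. Putting this together gives p.

2*x^2 - x*y - 2*y - 3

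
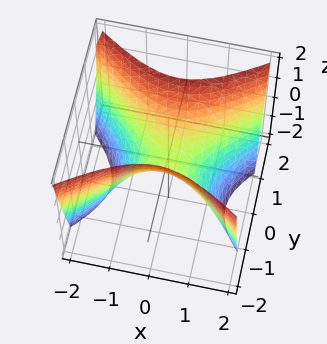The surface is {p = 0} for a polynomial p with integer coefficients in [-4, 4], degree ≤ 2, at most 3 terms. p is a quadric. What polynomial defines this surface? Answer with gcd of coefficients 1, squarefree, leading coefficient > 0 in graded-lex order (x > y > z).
2*x^2 - 3*y^2 + 2*z

Degree: a saddle surface; a quadric, so deg p = 2.
Symmetries: mirror symmetry y ↦ −y ⇒ only even powers of y; it's symmetric under x → −x, forcing even powers of x.
Checking where it meets the axes: it meets the z-axis at z = 0 (among the integer gridlines); it crosses the y-axis at the gridline y = 0.
Matching integer coefficients to the picture gives p.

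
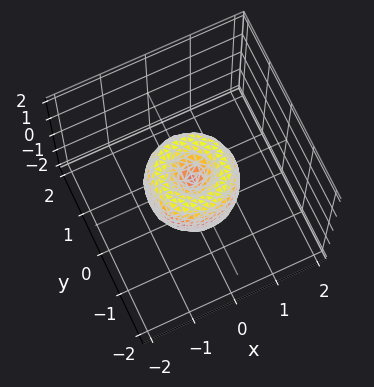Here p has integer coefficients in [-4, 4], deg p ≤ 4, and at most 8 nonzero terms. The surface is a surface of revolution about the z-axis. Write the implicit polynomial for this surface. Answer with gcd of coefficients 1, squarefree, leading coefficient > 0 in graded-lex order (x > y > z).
First, the degree is 4 — the shape is more complex than any degree-3 surface.
Next, symmetries: the surface is invariant under rotation about z: p = q(x² + y², z).
Then, against the integer gridlines: a circular section at z = 0 has radius exactly 1; the y-axis gridline crossings are at y ∈ {-1, 0, 1}; it meets the z-axis at z = 0 (among the integer gridlines).
Finally, solving for integer coefficients yields p as stated. Check: (1, 0, 0) on the x-axis lies on the surface, and p(1, 0, 0) = 0. ✓

2*x^4 + 4*x^2*y^2 + 2*y^4 - 2*x^2 - 2*y^2 + z^2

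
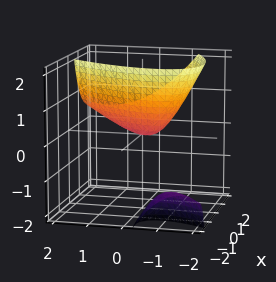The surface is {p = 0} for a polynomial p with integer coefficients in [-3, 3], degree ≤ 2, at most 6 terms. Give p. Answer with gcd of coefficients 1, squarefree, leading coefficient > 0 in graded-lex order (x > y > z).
I count 2 distinct pieces.
The degree is 2 — no degree-1 surface has this shape.
From the visible intercepts: it crosses the y-axis at the gridline y = 0; one z-axis crossing is at z = 0; it crosses the x-axis at the gridline x = 0.
These observations pin down the coefficients.

2*x^2 - 3*x*y - 3*x*z + 2*y^2 - 3*z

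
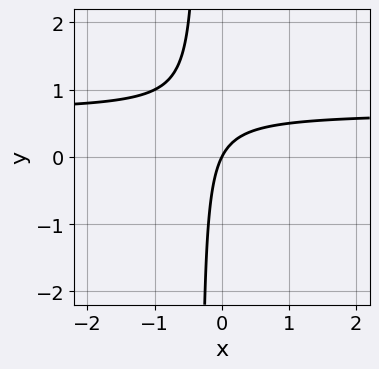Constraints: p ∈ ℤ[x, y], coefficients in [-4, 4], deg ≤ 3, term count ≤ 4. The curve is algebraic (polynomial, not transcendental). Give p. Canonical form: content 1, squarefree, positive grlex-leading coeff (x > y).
3*x*y - 2*x + y

First, degree: no degree-1 curve has this shape, so deg p = 2.
Next, reading off the gridlines: one x-axis crossing is at x = 0; one y-axis crossing is at y = 0.
Finally, solving for integer coefficients yields p as stated.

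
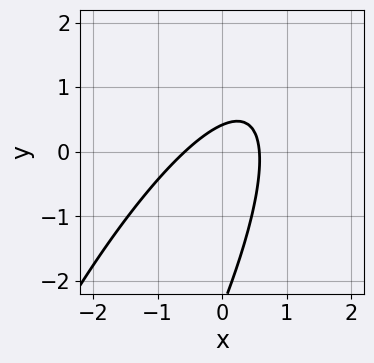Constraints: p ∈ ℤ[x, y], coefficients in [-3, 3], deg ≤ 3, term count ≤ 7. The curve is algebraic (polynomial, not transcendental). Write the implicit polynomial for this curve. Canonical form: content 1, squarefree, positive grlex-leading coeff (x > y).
(a) Degree: no degree-1 curve has this shape, so deg p = 2.
(b) Solving for integer coefficients yields p as stated.

3*x^2 - 3*x*y + y^2 + 2*y - 1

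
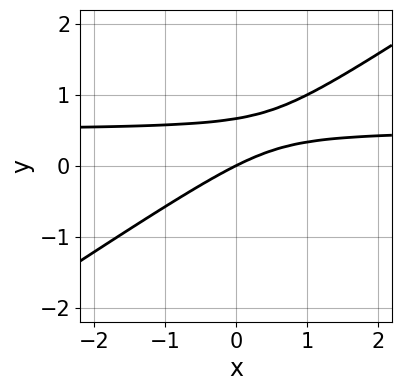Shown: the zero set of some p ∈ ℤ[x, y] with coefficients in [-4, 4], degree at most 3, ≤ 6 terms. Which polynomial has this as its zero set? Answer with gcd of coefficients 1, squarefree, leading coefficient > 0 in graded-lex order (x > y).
2*x*y - 3*y^2 - x + 2*y

The degree is 2 — a generic line meets the curve in up to 2 points.
Reading off the gridlines: it meets the x-axis at x = 0 (among the integer gridlines); it crosses the y-axis at the gridline y = 0.
Fitting integer coefficients to these (and the overall shape) gives p.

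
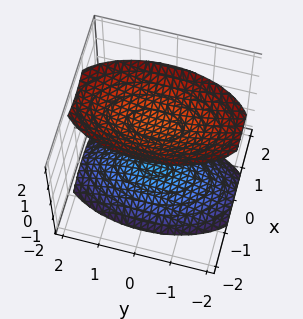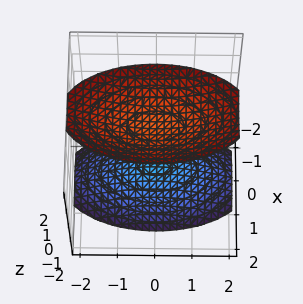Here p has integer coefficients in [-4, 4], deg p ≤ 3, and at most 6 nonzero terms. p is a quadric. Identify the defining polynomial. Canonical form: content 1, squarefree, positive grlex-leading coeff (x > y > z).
1. There are 2 components. Treating them together as one polynomial.
2. The degree is 2 — two separate bowl-shaped sheets opening away from each other; a quadric.
3. Symmetries: it's symmetric under z → −z, forcing even powers of z; the y ↦ −y reflection is a symmetry, so y appears only in even powers; it's symmetric under x → −x, forcing even powers of x.
4. From the visible intercepts: it misses every integer gridline on the y-axis; no x-intercept at any integer in the box.
5. Together with the visible shape, these determine p as stated.

3*x^2 + y^2 - 2*z^2 + 3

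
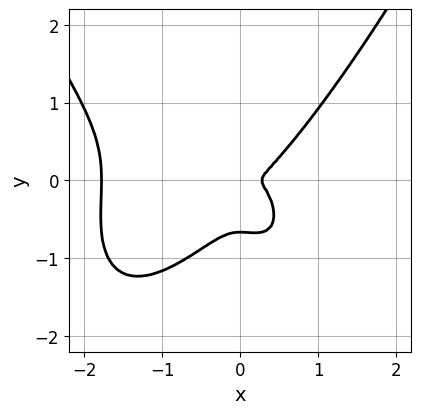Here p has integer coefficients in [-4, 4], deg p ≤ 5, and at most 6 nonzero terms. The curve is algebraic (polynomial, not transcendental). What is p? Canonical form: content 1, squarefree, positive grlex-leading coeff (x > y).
(a) deg p = 4. A generic line meets the curve in up to 4 points.
(b) Solving for integer coefficients yields p as stated.

2*x^4 + 3*x^3 - 3*y^3 - x^2 - 2*y^2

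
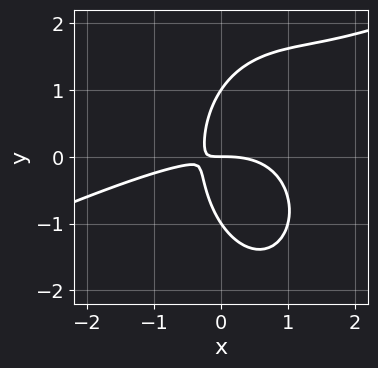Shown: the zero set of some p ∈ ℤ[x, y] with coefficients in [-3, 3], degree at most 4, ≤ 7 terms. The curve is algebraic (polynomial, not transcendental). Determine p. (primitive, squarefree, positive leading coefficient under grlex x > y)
x^3 - 2*x^2*y - y^3 + 3*x*y + y

First, the degree is 3 — the shape is more complex than any degree-2 curve.
Then, observable constraints: it meets the x-axis at x = 0 (among the integer gridlines); among the integer gridlines, it crosses the y-axis at y ∈ {-1, 0, 1}.
Finally, together with the visible shape, these determine p as stated.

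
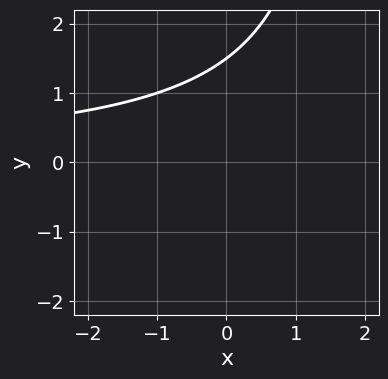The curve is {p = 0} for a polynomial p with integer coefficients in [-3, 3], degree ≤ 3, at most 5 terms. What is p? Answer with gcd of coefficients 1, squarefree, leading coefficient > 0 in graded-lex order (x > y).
x*y - 2*y + 3

(a) deg p = 2. A generic line meets the curve in up to 2 points.
(b) From the visible intercepts: no x-intercept at any integer in the box.
(c) These observations pin down the coefficients.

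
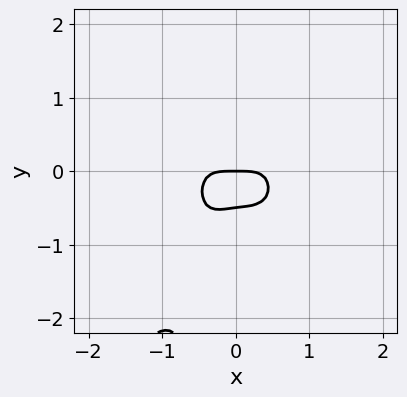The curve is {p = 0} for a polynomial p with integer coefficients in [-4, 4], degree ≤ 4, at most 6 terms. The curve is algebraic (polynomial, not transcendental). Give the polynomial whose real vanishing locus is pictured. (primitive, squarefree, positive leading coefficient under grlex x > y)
1. deg p = 4. No degree-3 curve has this shape.
2. Against the integer gridlines: it meets the y-axis at y = 0 (among the integer gridlines); it meets the x-axis at x = 0 (among the integer gridlines).
3. Solving for integer coefficients yields p as stated.

3*x^4 - x*y^3 + 2*y^2 + y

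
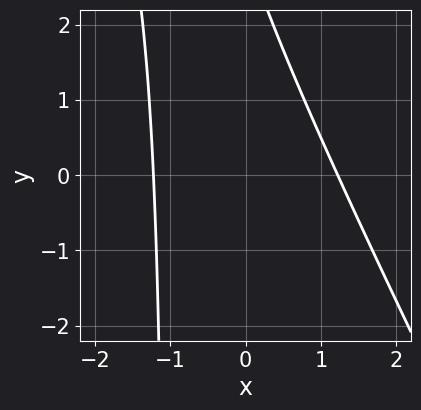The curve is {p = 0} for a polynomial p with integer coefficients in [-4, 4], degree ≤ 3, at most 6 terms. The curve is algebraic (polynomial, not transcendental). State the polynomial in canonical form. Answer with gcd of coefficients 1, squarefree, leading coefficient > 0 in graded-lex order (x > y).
2*x^2 + x*y + y - 3

1. The degree is 2 — a generic line meets the curve in up to 2 points.
2. Reading off the gridlines: the curve avoids every integer y-axis point in the box.
3. Putting this together gives p.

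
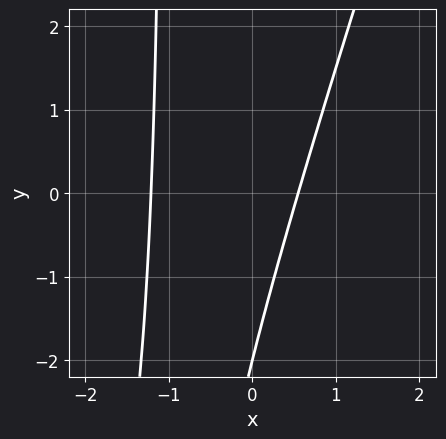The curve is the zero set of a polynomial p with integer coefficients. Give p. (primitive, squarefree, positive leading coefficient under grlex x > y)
3*x^2 - x*y + 2*x - y - 2

deg p = 2.
Checking where it meets the axes: it meets the y-axis at y = -2 (among the integer gridlines).
The integer polynomial consistent with all of this is the stated p.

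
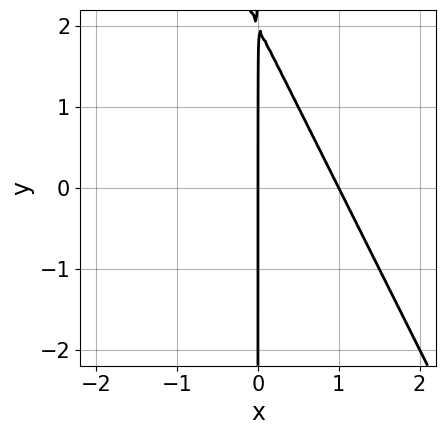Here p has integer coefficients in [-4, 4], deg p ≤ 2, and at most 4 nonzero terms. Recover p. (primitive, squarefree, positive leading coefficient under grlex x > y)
2*x^2 + x*y - 2*x

First, deg p = 2. The shape is more complex than any degree-1 curve.
Then, from the axis intercepts and sections: the visible y-axis segment lies entirely on the curve; the x-axis gridline crossings are at x ∈ {0, 1}.
Finally, the integer polynomial consistent with all of this is the stated p.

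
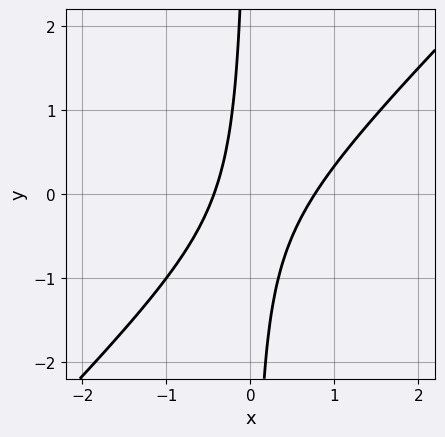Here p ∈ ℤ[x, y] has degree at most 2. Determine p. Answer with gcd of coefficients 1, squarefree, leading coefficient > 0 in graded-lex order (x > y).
3*x^2 - 3*x*y - x - 1

1. Degree: the shape is more complex than any degree-1 curve, so deg p = 2.
2. Reading off the gridlines: it misses every integer gridline on the y-axis.
3. These observations pin down the coefficients.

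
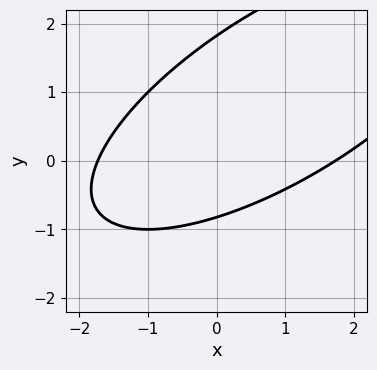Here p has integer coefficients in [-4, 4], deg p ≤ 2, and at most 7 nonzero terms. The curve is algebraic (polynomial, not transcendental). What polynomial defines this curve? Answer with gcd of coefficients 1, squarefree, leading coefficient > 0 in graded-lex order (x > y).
x^2 - 2*x*y + 2*y^2 - 2*y - 3

(a) deg p = 2.
(b) Matching integer coefficients to the picture gives p.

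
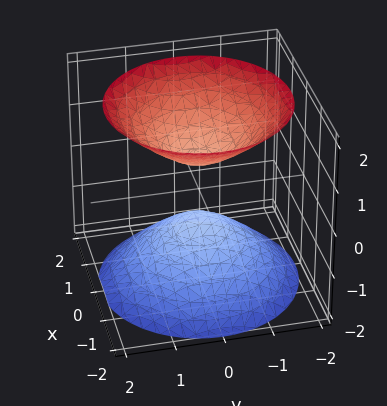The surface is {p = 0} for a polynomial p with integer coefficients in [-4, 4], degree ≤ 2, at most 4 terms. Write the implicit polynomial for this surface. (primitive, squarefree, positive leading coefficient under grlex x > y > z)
(a) The picture has 2 separate pieces. They look like related sheets of one shape, so recover p as a whole.
(b) The degree is 2 — two sheets facing apart; a quadric.
(c) Symmetries: the z ↦ −z reflection is a symmetry, so z appears only in even powers; every cross-section ⟂ z is a circle, so x, y appear only via x² + y².
(d) From the visible intercepts: it misses every integer gridline on the y-axis; a circular section at z = 1 has radius between 0 and 1.
(e) Matching integer coefficients to the picture gives p.

2*x^2 + 2*y^2 - 2*z^2 + 1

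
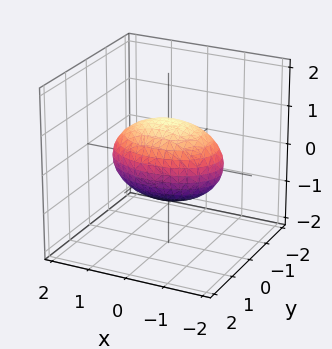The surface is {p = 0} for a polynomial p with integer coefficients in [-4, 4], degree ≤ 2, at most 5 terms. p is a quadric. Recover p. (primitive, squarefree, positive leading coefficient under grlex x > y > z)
x^2 + 2*y^2 + 2*z^2 - 2

First, deg p = 2.
Next, symmetries: the x ↦ −x reflection is a symmetry, so x appears only in even powers; it's symmetric under y → −y, forcing even powers of y; mirror symmetry z ↦ −z ⇒ only even powers of z.
Next, from the axis intercepts and sections: among the integer gridlines, it crosses the y-axis at y ∈ {-1, 1}; among the integer gridlines, it crosses the z-axis at z ∈ {-1, 1}.
Finally, the integer polynomial consistent with all of this is the stated p.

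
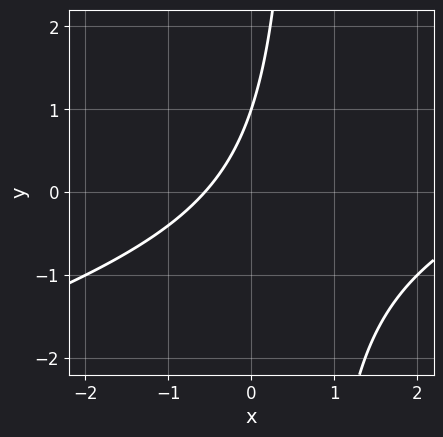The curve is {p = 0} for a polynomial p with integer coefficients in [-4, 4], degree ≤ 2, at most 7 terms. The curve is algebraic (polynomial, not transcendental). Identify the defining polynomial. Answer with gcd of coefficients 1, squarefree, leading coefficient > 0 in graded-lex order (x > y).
(a) Degree: the shape is more complex than any degree-1 curve, so deg p = 2.
(b) Observable constraints: it crosses the y-axis at the gridline y = 1.
(c) These observations pin down the coefficients.

x^2 - 3*x*y - 3*x + 2*y - 2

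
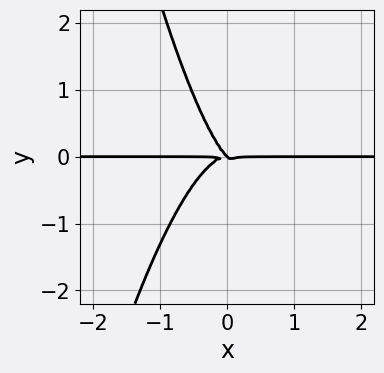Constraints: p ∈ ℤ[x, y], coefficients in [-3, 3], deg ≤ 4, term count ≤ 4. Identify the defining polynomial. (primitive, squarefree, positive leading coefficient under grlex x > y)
First, degree: the shape is more complex than any degree-3 curve, so deg p = 4.
Next, checking where it meets the axes: the visible x-axis segment lies entirely on the curve; it crosses the y-axis at the gridline y = 0.
Finally, putting this together gives p.

3*x^3*y + x*y^2 + y^3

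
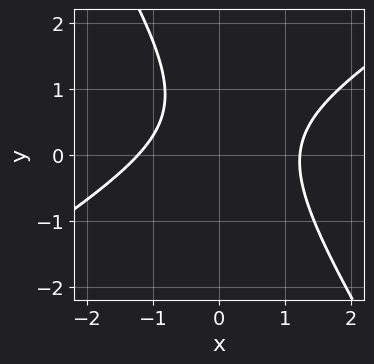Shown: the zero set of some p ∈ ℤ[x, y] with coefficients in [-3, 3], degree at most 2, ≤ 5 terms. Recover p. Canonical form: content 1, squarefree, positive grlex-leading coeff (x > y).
2*x^2 - 2*x*y - 2*y^2 + 2*y - 3

The degree is 2 — no degree-1 curve has this shape.
Checking where it meets the axes: the curve avoids every integer y-axis point in the box.
Fitting integer coefficients to these (and the overall shape) gives p.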